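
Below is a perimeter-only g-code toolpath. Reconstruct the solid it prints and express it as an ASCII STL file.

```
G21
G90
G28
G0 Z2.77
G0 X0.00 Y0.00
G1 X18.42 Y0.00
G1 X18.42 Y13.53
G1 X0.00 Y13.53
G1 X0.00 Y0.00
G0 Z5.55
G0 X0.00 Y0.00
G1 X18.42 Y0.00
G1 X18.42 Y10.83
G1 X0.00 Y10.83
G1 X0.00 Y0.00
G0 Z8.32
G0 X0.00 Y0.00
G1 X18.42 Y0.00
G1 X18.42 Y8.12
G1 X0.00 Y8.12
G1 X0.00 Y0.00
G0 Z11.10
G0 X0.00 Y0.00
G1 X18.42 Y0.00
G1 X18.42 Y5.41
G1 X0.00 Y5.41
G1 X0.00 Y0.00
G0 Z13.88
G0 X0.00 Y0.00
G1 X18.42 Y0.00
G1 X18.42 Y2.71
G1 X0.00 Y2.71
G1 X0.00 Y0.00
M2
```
solid part
  facet normal 0.0000 0.0000 -1.0000
    outer loop
      vertex 18.42 16.24 0.00
      vertex 18.42 0.00 0.00
      vertex 0.00 0.00 0.00
    endloop
  endfacet
  facet normal 0.0000 0.0000 -1.0000
    outer loop
      vertex 0.00 16.24 0.00
      vertex 18.42 16.24 0.00
      vertex 0.00 0.00 0.00
    endloop
  endfacet
  facet normal 0.0000 -1.0000 0.0000
    outer loop
      vertex 0.00 0.00 0.00
      vertex 18.42 0.00 0.00
      vertex 18.42 0.00 16.65
    endloop
  endfacet
  facet normal 0.0000 -1.0000 0.0000
    outer loop
      vertex 0.00 0.00 0.00
      vertex 18.42 0.00 16.65
      vertex 0.00 0.00 16.65
    endloop
  endfacet
  facet normal 0.0000 0.7159 0.6982
    outer loop
      vertex 0.00 0.00 16.65
      vertex 18.42 0.00 16.65
      vertex 18.42 16.24 0.00
    endloop
  endfacet
  facet normal 0.0000 0.7159 0.6982
    outer loop
      vertex 0.00 0.00 16.65
      vertex 18.42 16.24 0.00
      vertex 0.00 16.24 0.00
    endloop
  endfacet
  facet normal -1.0000 0.0000 0.0000
    outer loop
      vertex 0.00 0.00 16.65
      vertex 0.00 16.24 0.00
      vertex 0.00 0.00 0.00
    endloop
  endfacet
  facet normal 1.0000 0.0000 0.0000
    outer loop
      vertex 18.42 0.00 0.00
      vertex 18.42 16.24 0.00
      vertex 18.42 0.00 16.65
    endloop
  endfacet
endsolid part

The G0 Z moves step by Δz≈2.77 mm. The G1 loops shrink linearly with z, so the solid tapers from its base footprint up to z≈16.6. Closing with a flat bottom cap and the tapered top and triangulating gives 8 facets — a wedge (ramp): 18.4 × 16.2 mm base, rising to 16.6 mm along the y=0 edge and sloping linearly to z=0 at y=16.2.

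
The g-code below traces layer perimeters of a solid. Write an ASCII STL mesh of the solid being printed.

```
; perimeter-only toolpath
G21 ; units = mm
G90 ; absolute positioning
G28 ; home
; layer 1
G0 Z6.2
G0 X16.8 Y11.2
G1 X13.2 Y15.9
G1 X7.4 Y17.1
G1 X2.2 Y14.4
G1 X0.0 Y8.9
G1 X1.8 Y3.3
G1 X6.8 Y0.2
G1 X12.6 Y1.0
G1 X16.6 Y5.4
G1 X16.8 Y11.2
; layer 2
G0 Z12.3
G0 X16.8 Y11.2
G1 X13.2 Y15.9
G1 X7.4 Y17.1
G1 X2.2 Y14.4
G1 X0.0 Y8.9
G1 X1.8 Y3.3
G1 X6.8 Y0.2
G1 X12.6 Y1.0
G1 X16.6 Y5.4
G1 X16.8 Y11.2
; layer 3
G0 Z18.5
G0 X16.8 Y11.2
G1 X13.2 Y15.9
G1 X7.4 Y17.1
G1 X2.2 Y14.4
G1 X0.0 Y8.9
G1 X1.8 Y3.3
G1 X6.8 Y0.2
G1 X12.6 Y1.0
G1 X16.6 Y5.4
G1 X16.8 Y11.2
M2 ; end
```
solid part
  facet normal 0.0000 0.0000 -1.0000
    outer loop
      vertex 7.4 17.1 0.0
      vertex 13.2 15.9 0.0
      vertex 16.8 11.2 0.0
    endloop
  endfacet
  facet normal 0.0000 0.0000 -1.0000
    outer loop
      vertex 2.2 14.4 0.0
      vertex 7.4 17.1 0.0
      vertex 16.8 11.2 0.0
    endloop
  endfacet
  facet normal 0.0000 0.0000 -1.0000
    outer loop
      vertex 0.0 8.9 0.0
      vertex 2.2 14.4 0.0
      vertex 16.8 11.2 0.0
    endloop
  endfacet
  facet normal 0.0000 0.0000 -1.0000
    outer loop
      vertex 1.8 3.3 0.0
      vertex 0.0 8.9 0.0
      vertex 16.8 11.2 0.0
    endloop
  endfacet
  facet normal 0.0000 0.0000 -1.0000
    outer loop
      vertex 6.8 0.2 0.0
      vertex 1.8 3.3 0.0
      vertex 16.8 11.2 0.0
    endloop
  endfacet
  facet normal 0.0000 0.0000 -1.0000
    outer loop
      vertex 12.6 1.0 0.0
      vertex 6.8 0.2 0.0
      vertex 16.8 11.2 0.0
    endloop
  endfacet
  facet normal 0.0000 0.0000 -1.0000
    outer loop
      vertex 16.6 5.4 0.0
      vertex 12.6 1.0 0.0
      vertex 16.8 11.2 0.0
    endloop
  endfacet
  facet normal 0.0000 0.0000 1.0000
    outer loop
      vertex 16.8 11.2 18.5
      vertex 13.2 15.9 18.5
      vertex 7.4 17.1 18.5
    endloop
  endfacet
  facet normal 0.0000 0.0000 1.0000
    outer loop
      vertex 16.8 11.2 18.5
      vertex 7.4 17.1 18.5
      vertex 2.2 14.4 18.5
    endloop
  endfacet
  facet normal 0.0000 0.0000 1.0000
    outer loop
      vertex 16.8 11.2 18.5
      vertex 2.2 14.4 18.5
      vertex 0.0 8.9 18.5
    endloop
  endfacet
  facet normal 0.0000 0.0000 1.0000
    outer loop
      vertex 16.8 11.2 18.5
      vertex 0.0 8.9 18.5
      vertex 1.8 3.3 18.5
    endloop
  endfacet
  facet normal 0.0000 0.0000 1.0000
    outer loop
      vertex 16.8 11.2 18.5
      vertex 1.8 3.3 18.5
      vertex 6.8 0.2 18.5
    endloop
  endfacet
  facet normal 0.0000 0.0000 1.0000
    outer loop
      vertex 16.8 11.2 18.5
      vertex 6.8 0.2 18.5
      vertex 12.6 1.0 18.5
    endloop
  endfacet
  facet normal 0.0000 0.0000 1.0000
    outer loop
      vertex 16.8 11.2 18.5
      vertex 12.6 1.0 18.5
      vertex 16.6 5.4 18.5
    endloop
  endfacet
  facet normal 0.7939 0.6081 0.0000
    outer loop
      vertex 16.8 11.2 0.0
      vertex 13.2 15.9 0.0
      vertex 13.2 15.9 18.5
    endloop
  endfacet
  facet normal 0.7939 0.6081 0.0000
    outer loop
      vertex 16.8 11.2 0.0
      vertex 13.2 15.9 18.5
      vertex 16.8 11.2 18.5
    endloop
  endfacet
  facet normal 0.2026 0.9793 0.0000
    outer loop
      vertex 13.2 15.9 0.0
      vertex 7.4 17.1 0.0
      vertex 7.4 17.1 18.5
    endloop
  endfacet
  facet normal 0.2026 0.9793 0.0000
    outer loop
      vertex 13.2 15.9 0.0
      vertex 7.4 17.1 18.5
      vertex 13.2 15.9 18.5
    endloop
  endfacet
  facet normal -0.4608 0.8875 0.0000
    outer loop
      vertex 7.4 17.1 0.0
      vertex 2.2 14.4 0.0
      vertex 2.2 14.4 18.5
    endloop
  endfacet
  facet normal -0.4608 0.8875 0.0000
    outer loop
      vertex 7.4 17.1 0.0
      vertex 2.2 14.4 18.5
      vertex 7.4 17.1 18.5
    endloop
  endfacet
  facet normal -0.9285 0.3714 0.0000
    outer loop
      vertex 2.2 14.4 0.0
      vertex 0.0 8.9 0.0
      vertex 0.0 8.9 18.5
    endloop
  endfacet
  facet normal -0.9285 0.3714 0.0000
    outer loop
      vertex 2.2 14.4 0.0
      vertex 0.0 8.9 18.5
      vertex 2.2 14.4 18.5
    endloop
  endfacet
  facet normal -0.9520 -0.3060 0.0000
    outer loop
      vertex 0.0 8.9 0.0
      vertex 1.8 3.3 0.0
      vertex 1.8 3.3 18.5
    endloop
  endfacet
  facet normal -0.9520 -0.3060 0.0000
    outer loop
      vertex 0.0 8.9 0.0
      vertex 1.8 3.3 18.5
      vertex 0.0 8.9 18.5
    endloop
  endfacet
  facet normal -0.5269 -0.8499 0.0000
    outer loop
      vertex 1.8 3.3 0.0
      vertex 6.8 0.2 0.0
      vertex 6.8 0.2 18.5
    endloop
  endfacet
  facet normal -0.5269 -0.8499 0.0000
    outer loop
      vertex 1.8 3.3 0.0
      vertex 6.8 0.2 18.5
      vertex 1.8 3.3 18.5
    endloop
  endfacet
  facet normal 0.1366 -0.9906 0.0000
    outer loop
      vertex 6.8 0.2 0.0
      vertex 12.6 1.0 0.0
      vertex 12.6 1.0 18.5
    endloop
  endfacet
  facet normal 0.1366 -0.9906 0.0000
    outer loop
      vertex 6.8 0.2 0.0
      vertex 12.6 1.0 18.5
      vertex 6.8 0.2 18.5
    endloop
  endfacet
  facet normal 0.7399 -0.6727 0.0000
    outer loop
      vertex 12.6 1.0 0.0
      vertex 16.6 5.4 0.0
      vertex 16.6 5.4 18.5
    endloop
  endfacet
  facet normal 0.7399 -0.6727 0.0000
    outer loop
      vertex 12.6 1.0 0.0
      vertex 16.6 5.4 18.5
      vertex 12.6 1.0 18.5
    endloop
  endfacet
  facet normal 0.9994 -0.0345 0.0000
    outer loop
      vertex 16.6 5.4 0.0
      vertex 16.8 11.2 0.0
      vertex 16.8 11.2 18.5
    endloop
  endfacet
  facet normal 0.9994 -0.0345 0.0000
    outer loop
      vertex 16.6 5.4 0.0
      vertex 16.8 11.2 18.5
      vertex 16.6 5.4 18.5
    endloop
  endfacet
endsolid part

The G0 Z moves step by Δz≈6.2 mm. Every layer's G1 loop is the same polygon, so the solid is a straight extrusion of it from z=0 to z≈18.5. Closing with flat bottom and top caps and triangulating gives 32 facets — a regular 9-sided prism (a cylinder approximated with 9 flat sides), circumscribed radius ≈ 8.6 mm, height ≈ 18.5 mm.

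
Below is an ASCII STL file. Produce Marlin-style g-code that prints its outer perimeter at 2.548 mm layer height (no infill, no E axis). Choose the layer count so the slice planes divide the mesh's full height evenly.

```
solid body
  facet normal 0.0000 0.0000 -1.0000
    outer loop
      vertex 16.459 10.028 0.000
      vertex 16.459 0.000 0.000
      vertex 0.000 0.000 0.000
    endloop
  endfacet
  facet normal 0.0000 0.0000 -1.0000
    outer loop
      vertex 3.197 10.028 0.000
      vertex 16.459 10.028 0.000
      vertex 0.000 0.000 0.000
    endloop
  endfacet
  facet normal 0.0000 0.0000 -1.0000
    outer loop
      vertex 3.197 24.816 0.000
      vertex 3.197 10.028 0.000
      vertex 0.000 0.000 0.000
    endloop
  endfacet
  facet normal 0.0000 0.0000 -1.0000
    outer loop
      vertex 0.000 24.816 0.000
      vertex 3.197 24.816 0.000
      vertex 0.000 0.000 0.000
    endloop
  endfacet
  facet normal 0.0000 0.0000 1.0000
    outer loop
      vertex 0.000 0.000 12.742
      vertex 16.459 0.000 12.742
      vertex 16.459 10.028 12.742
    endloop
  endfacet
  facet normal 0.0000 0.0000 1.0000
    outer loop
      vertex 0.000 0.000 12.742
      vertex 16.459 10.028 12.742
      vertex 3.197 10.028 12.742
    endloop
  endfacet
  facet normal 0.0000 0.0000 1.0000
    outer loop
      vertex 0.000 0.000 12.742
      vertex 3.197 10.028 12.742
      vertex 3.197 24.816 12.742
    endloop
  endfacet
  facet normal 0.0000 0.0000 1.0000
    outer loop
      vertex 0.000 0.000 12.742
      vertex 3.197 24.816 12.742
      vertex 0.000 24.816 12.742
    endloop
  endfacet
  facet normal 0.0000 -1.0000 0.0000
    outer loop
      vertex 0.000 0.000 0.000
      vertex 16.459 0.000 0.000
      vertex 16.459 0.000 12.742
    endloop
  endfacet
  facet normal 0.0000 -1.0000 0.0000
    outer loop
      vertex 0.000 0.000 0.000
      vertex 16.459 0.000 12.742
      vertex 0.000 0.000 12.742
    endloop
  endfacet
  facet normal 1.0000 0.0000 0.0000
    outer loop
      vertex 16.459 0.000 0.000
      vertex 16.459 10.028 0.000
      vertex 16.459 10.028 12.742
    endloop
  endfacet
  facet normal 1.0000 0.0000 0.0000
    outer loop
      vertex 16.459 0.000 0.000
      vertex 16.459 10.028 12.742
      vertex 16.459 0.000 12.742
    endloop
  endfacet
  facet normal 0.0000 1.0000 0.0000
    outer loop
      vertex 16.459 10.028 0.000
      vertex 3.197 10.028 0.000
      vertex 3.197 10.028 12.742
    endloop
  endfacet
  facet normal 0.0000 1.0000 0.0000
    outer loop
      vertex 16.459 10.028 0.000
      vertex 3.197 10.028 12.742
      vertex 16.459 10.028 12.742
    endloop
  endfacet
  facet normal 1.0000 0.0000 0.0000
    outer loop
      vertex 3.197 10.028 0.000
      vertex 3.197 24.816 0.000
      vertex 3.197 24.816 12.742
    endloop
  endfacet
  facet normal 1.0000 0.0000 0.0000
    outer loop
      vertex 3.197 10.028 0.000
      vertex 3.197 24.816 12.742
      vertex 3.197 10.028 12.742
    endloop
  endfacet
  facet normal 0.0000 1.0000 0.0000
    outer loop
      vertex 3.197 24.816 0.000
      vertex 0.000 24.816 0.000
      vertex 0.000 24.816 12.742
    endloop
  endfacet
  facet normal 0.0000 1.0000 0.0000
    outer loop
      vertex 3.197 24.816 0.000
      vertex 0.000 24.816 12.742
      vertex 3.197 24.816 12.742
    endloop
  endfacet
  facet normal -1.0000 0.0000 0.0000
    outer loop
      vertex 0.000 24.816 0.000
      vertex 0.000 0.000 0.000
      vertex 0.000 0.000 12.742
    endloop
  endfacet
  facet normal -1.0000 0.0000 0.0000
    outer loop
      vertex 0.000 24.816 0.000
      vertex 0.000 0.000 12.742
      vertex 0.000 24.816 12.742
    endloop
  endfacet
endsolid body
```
; perimeter-only toolpath
G21 ; units = mm
G90 ; absolute positioning
G28 ; home
; layer 1
G0 Z2.548
G0 X0.000 Y0.000
G1 X16.459 Y0.000
G1 X16.459 Y10.028
G1 X3.197 Y10.028
G1 X3.197 Y24.816
G1 X0.000 Y24.816
G1 X0.000 Y0.000
; layer 2
G0 Z5.097
G0 X0.000 Y0.000
G1 X16.459 Y0.000
G1 X16.459 Y10.028
G1 X3.197 Y10.028
G1 X3.197 Y24.816
G1 X0.000 Y24.816
G1 X0.000 Y0.000
; layer 3
G0 Z7.645
G0 X0.000 Y0.000
G1 X16.459 Y0.000
G1 X16.459 Y10.028
G1 X3.197 Y10.028
G1 X3.197 Y24.816
G1 X0.000 Y24.816
G1 X0.000 Y0.000
; layer 4
G0 Z10.194
G0 X0.000 Y0.000
G1 X16.459 Y0.000
G1 X16.459 Y10.028
G1 X3.197 Y10.028
G1 X3.197 Y24.816
G1 X0.000 Y24.816
G1 X0.000 Y0.000
; layer 5
G0 Z12.742
G0 X0.000 Y0.000
G1 X16.459 Y0.000
G1 X16.459 Y10.028
G1 X3.197 Y10.028
G1 X3.197 Y24.816
G1 X0.000 Y24.816
G1 X0.000 Y0.000
M2 ; end

The solid is an L-shaped prism: outer 16.5 × 24.8 mm, arm thicknesses ≈ 10 mm (horizontal) and 3.2 mm (vertical), extruded 12.7 mm in z. Slicing at Δz = 2.548 mm — 5 equal slices spanning the solid's height, so layer i sits at z = i·h/5 — gives 5 non-empty perimeters. Each is a 6-segment closed polygon; G0 lifts to the layer z and rapids to the start vertex, then G1 traces the edges.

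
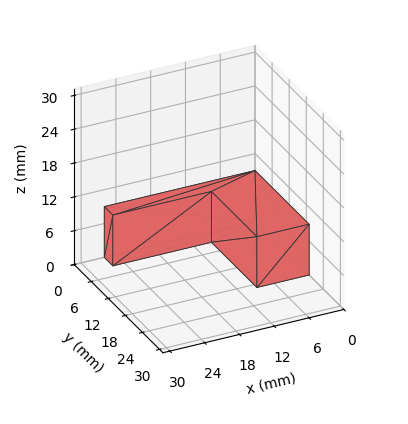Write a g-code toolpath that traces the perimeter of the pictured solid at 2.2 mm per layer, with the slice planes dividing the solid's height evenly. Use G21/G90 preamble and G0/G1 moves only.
Reading the render: the shape is an L-shaped prism: outer 26 × 19 mm, arm thicknesses ≈ 3 mm (horizontal) and 9 mm (vertical), extruded 9 mm in z (dimensions read to the nearest mm from the axis ticks). For the g-code, the solid's height is divided into equal slices at the stated Δz and each level perimeter traced with G1 moves after a G0 lift.

; perimeter-only toolpath
G21 ; units = mm
G90 ; absolute positioning
G28 ; home
; layer 1
G0 Z2.2
G0 X0.0 Y0.0
G1 X26.0 Y0.0
G1 X26.0 Y3.0
G1 X9.0 Y3.0
G1 X9.0 Y19.0
G1 X0.0 Y19.0
G1 X0.0 Y0.0
; layer 2
G0 Z4.5
G0 X0.0 Y0.0
G1 X26.0 Y0.0
G1 X26.0 Y3.0
G1 X9.0 Y3.0
G1 X9.0 Y19.0
G1 X0.0 Y19.0
G1 X0.0 Y0.0
; layer 3
G0 Z6.8
G0 X0.0 Y0.0
G1 X26.0 Y0.0
G1 X26.0 Y3.0
G1 X9.0 Y3.0
G1 X9.0 Y19.0
G1 X0.0 Y19.0
G1 X0.0 Y0.0
; layer 4
G0 Z9.0
G0 X0.0 Y0.0
G1 X26.0 Y0.0
G1 X26.0 Y3.0
G1 X9.0 Y3.0
G1 X9.0 Y19.0
G1 X0.0 Y19.0
G1 X0.0 Y0.0
M2 ; end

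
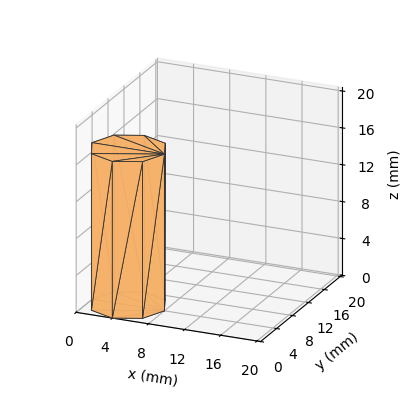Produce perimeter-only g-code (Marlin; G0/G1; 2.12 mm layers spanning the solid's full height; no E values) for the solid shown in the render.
Reading the render: the shape is a regular 8-sided prism (a cylinder approximated with 8 flat sides), circumscribed radius ≈ 4 mm, height ≈ 17 mm (dimensions read to the nearest mm from the axis ticks). For the g-code, the solid's height is divided into equal slices at the stated Δz and each level perimeter traced with G1 moves after a G0 lift.

; perimeter-only toolpath
G21 ; units = mm
G90 ; absolute positioning
G28 ; home
; layer 1
G0 Z2.12
G0 X8.00 Y4.00
G1 X6.83 Y6.83
G1 X4.00 Y8.00
G1 X1.17 Y6.83
G1 X0.00 Y4.00
G1 X1.17 Y1.17
G1 X4.00 Y0.00
G1 X6.83 Y1.17
G1 X8.00 Y4.00
; layer 2
G0 Z4.25
G0 X8.00 Y4.00
G1 X6.83 Y6.83
G1 X4.00 Y8.00
G1 X1.17 Y6.83
G1 X0.00 Y4.00
G1 X1.17 Y1.17
G1 X4.00 Y0.00
G1 X6.83 Y1.17
G1 X8.00 Y4.00
; layer 3
G0 Z6.38
G0 X8.00 Y4.00
G1 X6.83 Y6.83
G1 X4.00 Y8.00
G1 X1.17 Y6.83
G1 X0.00 Y4.00
G1 X1.17 Y1.17
G1 X4.00 Y0.00
G1 X6.83 Y1.17
G1 X8.00 Y4.00
; layer 4
G0 Z8.50
G0 X8.00 Y4.00
G1 X6.83 Y6.83
G1 X4.00 Y8.00
G1 X1.17 Y6.83
G1 X0.00 Y4.00
G1 X1.17 Y1.17
G1 X4.00 Y0.00
G1 X6.83 Y1.17
G1 X8.00 Y4.00
; layer 5
G0 Z10.62
G0 X8.00 Y4.00
G1 X6.83 Y6.83
G1 X4.00 Y8.00
G1 X1.17 Y6.83
G1 X0.00 Y4.00
G1 X1.17 Y1.17
G1 X4.00 Y0.00
G1 X6.83 Y1.17
G1 X8.00 Y4.00
; layer 6
G0 Z12.75
G0 X8.00 Y4.00
G1 X6.83 Y6.83
G1 X4.00 Y8.00
G1 X1.17 Y6.83
G1 X0.00 Y4.00
G1 X1.17 Y1.17
G1 X4.00 Y0.00
G1 X6.83 Y1.17
G1 X8.00 Y4.00
; layer 7
G0 Z14.88
G0 X8.00 Y4.00
G1 X6.83 Y6.83
G1 X4.00 Y8.00
G1 X1.17 Y6.83
G1 X0.00 Y4.00
G1 X1.17 Y1.17
G1 X4.00 Y0.00
G1 X6.83 Y1.17
G1 X8.00 Y4.00
; layer 8
G0 Z17.00
G0 X8.00 Y4.00
G1 X6.83 Y6.83
G1 X4.00 Y8.00
G1 X1.17 Y6.83
G1 X0.00 Y4.00
G1 X1.17 Y1.17
G1 X4.00 Y0.00
G1 X6.83 Y1.17
G1 X8.00 Y4.00
M2 ; end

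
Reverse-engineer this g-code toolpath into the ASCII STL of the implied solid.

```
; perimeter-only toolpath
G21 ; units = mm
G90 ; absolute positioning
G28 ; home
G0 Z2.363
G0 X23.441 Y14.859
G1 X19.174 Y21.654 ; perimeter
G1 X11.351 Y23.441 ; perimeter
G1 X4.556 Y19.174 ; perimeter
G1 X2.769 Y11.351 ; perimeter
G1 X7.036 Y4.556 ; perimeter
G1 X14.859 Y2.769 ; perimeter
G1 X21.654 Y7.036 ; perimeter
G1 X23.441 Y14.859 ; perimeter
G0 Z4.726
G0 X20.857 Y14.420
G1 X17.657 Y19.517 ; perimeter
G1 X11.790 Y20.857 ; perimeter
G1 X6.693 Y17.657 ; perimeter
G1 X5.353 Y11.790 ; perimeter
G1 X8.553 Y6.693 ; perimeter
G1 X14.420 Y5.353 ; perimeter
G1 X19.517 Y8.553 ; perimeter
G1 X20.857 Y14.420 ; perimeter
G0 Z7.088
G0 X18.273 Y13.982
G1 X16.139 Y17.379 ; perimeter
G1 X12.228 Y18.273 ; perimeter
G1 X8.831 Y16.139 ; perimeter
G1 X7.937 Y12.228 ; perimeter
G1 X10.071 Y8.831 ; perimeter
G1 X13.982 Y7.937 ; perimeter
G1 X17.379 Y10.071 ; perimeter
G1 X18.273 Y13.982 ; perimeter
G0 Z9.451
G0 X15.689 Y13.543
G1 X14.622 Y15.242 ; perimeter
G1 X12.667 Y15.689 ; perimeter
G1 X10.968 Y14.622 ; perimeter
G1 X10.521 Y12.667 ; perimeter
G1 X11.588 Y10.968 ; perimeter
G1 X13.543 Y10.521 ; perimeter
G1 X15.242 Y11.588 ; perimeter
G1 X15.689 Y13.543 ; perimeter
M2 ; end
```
solid part
  facet normal 0.0000 0.0000 -1.0000
    outer loop
      vertex 10.913 26.025 0.000
      vertex 20.691 23.791 0.000
      vertex 26.025 15.297 0.000
    endloop
  endfacet
  facet normal 0.0000 0.0000 -1.0000
    outer loop
      vertex 2.419 20.691 0.000
      vertex 10.913 26.025 0.000
      vertex 26.025 15.297 0.000
    endloop
  endfacet
  facet normal 0.0000 0.0000 -1.0000
    outer loop
      vertex 0.185 10.913 0.000
      vertex 2.419 20.691 0.000
      vertex 26.025 15.297 0.000
    endloop
  endfacet
  facet normal 0.0000 0.0000 -1.0000
    outer loop
      vertex 5.519 2.419 0.000
      vertex 0.185 10.913 0.000
      vertex 26.025 15.297 0.000
    endloop
  endfacet
  facet normal 0.0000 0.0000 -1.0000
    outer loop
      vertex 15.297 0.185 0.000
      vertex 5.519 2.419 0.000
      vertex 26.025 15.297 0.000
    endloop
  endfacet
  facet normal 0.0000 0.0000 -1.0000
    outer loop
      vertex 23.791 5.519 0.000
      vertex 15.297 0.185 0.000
      vertex 26.025 15.297 0.000
    endloop
  endfacet
  facet normal 0.5914 0.3714 0.7157
    outer loop
      vertex 26.025 15.297 0.000
      vertex 20.691 23.791 0.000
      vertex 13.105 13.105 11.814
    endloop
  endfacet
  facet normal 0.1556 0.6808 0.7157
    outer loop
      vertex 20.691 23.791 0.000
      vertex 10.913 26.025 0.000
      vertex 13.105 13.105 11.814
    endloop
  endfacet
  facet normal -0.3714 0.5914 0.7157
    outer loop
      vertex 10.913 26.025 0.000
      vertex 2.419 20.691 0.000
      vertex 13.105 13.105 11.814
    endloop
  endfacet
  facet normal -0.6808 0.1556 0.7157
    outer loop
      vertex 2.419 20.691 0.000
      vertex 0.185 10.913 0.000
      vertex 13.105 13.105 11.814
    endloop
  endfacet
  facet normal -0.5914 -0.3714 0.7157
    outer loop
      vertex 0.185 10.913 0.000
      vertex 5.519 2.419 0.000
      vertex 13.105 13.105 11.814
    endloop
  endfacet
  facet normal -0.1556 -0.6808 0.7157
    outer loop
      vertex 5.519 2.419 0.000
      vertex 15.297 0.185 0.000
      vertex 13.105 13.105 11.814
    endloop
  endfacet
  facet normal 0.3714 -0.5914 0.7157
    outer loop
      vertex 15.297 0.185 0.000
      vertex 23.791 5.519 0.000
      vertex 13.105 13.105 11.814
    endloop
  endfacet
  facet normal 0.6808 -0.1556 0.7157
    outer loop
      vertex 23.791 5.519 0.000
      vertex 26.025 15.297 0.000
      vertex 13.105 13.105 11.814
    endloop
  endfacet
endsolid part

The G0 Z moves step by Δz≈2.363 mm. The G1 loops shrink linearly with z, so the solid tapers from its base footprint up to z≈11.8. Closing with a flat bottom cap and the tapered top and triangulating gives 14 facets — a regular 8-sided pyramid, base circumscribed radius ≈ 13.1 mm, apex at z ≈ 11.8 mm.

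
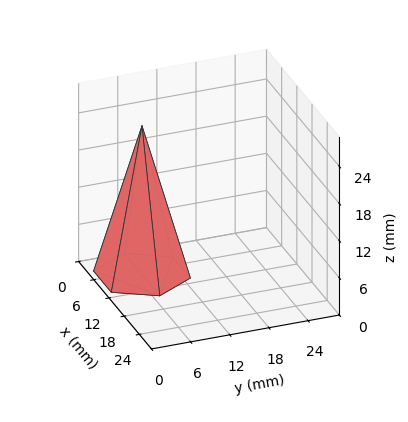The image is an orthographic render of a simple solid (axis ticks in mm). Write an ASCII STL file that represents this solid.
Reading the render: the shape is a regular 6-sided pyramid, base circumscribed radius ≈ 7 mm, apex at z ≈ 24 mm (dimensions read to the nearest mm from the axis ticks). For the STL, each face is triangulated and given an outward normal.

solid part
  facet normal 0.0000 0.0000 -1.0000
    outer loop
      vertex 3.50 13.06 0.00
      vertex 10.50 13.06 0.00
      vertex 14.00 7.00 0.00
    endloop
  endfacet
  facet normal 0.0000 0.0000 -1.0000
    outer loop
      vertex 0.00 7.00 0.00
      vertex 3.50 13.06 0.00
      vertex 14.00 7.00 0.00
    endloop
  endfacet
  facet normal 0.0000 0.0000 -1.0000
    outer loop
      vertex 3.50 0.94 0.00
      vertex 0.00 7.00 0.00
      vertex 14.00 7.00 0.00
    endloop
  endfacet
  facet normal 0.0000 0.0000 -1.0000
    outer loop
      vertex 10.50 0.94 0.00
      vertex 3.50 0.94 0.00
      vertex 14.00 7.00 0.00
    endloop
  endfacet
  facet normal 0.8396 0.4849 0.2449
    outer loop
      vertex 14.00 7.00 0.00
      vertex 10.50 13.06 0.00
      vertex 7.00 7.00 24.00
    endloop
  endfacet
  facet normal 0.0000 0.9696 0.2448
    outer loop
      vertex 10.50 13.06 0.00
      vertex 3.50 13.06 0.00
      vertex 7.00 7.00 24.00
    endloop
  endfacet
  facet normal -0.8396 0.4849 0.2449
    outer loop
      vertex 3.50 13.06 0.00
      vertex 0.00 7.00 0.00
      vertex 7.00 7.00 24.00
    endloop
  endfacet
  facet normal -0.8396 -0.4849 0.2449
    outer loop
      vertex 0.00 7.00 0.00
      vertex 3.50 0.94 0.00
      vertex 7.00 7.00 24.00
    endloop
  endfacet
  facet normal 0.0000 -0.9696 0.2448
    outer loop
      vertex 3.50 0.94 0.00
      vertex 10.50 0.94 0.00
      vertex 7.00 7.00 24.00
    endloop
  endfacet
  facet normal 0.8396 -0.4849 0.2449
    outer loop
      vertex 10.50 0.94 0.00
      vertex 14.00 7.00 0.00
      vertex 7.00 7.00 24.00
    endloop
  endfacet
endsolid part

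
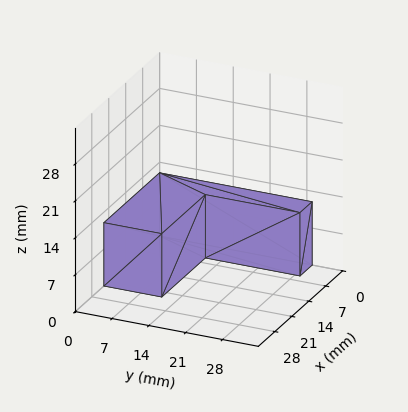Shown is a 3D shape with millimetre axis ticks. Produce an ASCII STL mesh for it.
Reading the render: the shape is an L-shaped prism: outer 23 × 29 mm, arm thicknesses ≈ 11 mm (horizontal) and 5 mm (vertical), extruded 12 mm in z (dimensions read to the nearest mm from the axis ticks). For the STL, each face is triangulated and given an outward normal.

solid part
  facet normal 0.0000 0.0000 -1.0000
    outer loop
      vertex 23.00 11.00 0.00
      vertex 23.00 0.00 0.00
      vertex 0.00 0.00 0.00
    endloop
  endfacet
  facet normal 0.0000 0.0000 -1.0000
    outer loop
      vertex 5.00 11.00 0.00
      vertex 23.00 11.00 0.00
      vertex 0.00 0.00 0.00
    endloop
  endfacet
  facet normal 0.0000 0.0000 -1.0000
    outer loop
      vertex 5.00 29.00 0.00
      vertex 5.00 11.00 0.00
      vertex 0.00 0.00 0.00
    endloop
  endfacet
  facet normal 0.0000 0.0000 -1.0000
    outer loop
      vertex 0.00 29.00 0.00
      vertex 5.00 29.00 0.00
      vertex 0.00 0.00 0.00
    endloop
  endfacet
  facet normal 0.0000 0.0000 1.0000
    outer loop
      vertex 0.00 0.00 12.00
      vertex 23.00 0.00 12.00
      vertex 23.00 11.00 12.00
    endloop
  endfacet
  facet normal 0.0000 0.0000 1.0000
    outer loop
      vertex 0.00 0.00 12.00
      vertex 23.00 11.00 12.00
      vertex 5.00 11.00 12.00
    endloop
  endfacet
  facet normal 0.0000 0.0000 1.0000
    outer loop
      vertex 0.00 0.00 12.00
      vertex 5.00 11.00 12.00
      vertex 5.00 29.00 12.00
    endloop
  endfacet
  facet normal 0.0000 0.0000 1.0000
    outer loop
      vertex 0.00 0.00 12.00
      vertex 5.00 29.00 12.00
      vertex 0.00 29.00 12.00
    endloop
  endfacet
  facet normal 0.0000 -1.0000 0.0000
    outer loop
      vertex 0.00 0.00 0.00
      vertex 23.00 0.00 0.00
      vertex 23.00 0.00 12.00
    endloop
  endfacet
  facet normal 0.0000 -1.0000 0.0000
    outer loop
      vertex 0.00 0.00 0.00
      vertex 23.00 0.00 12.00
      vertex 0.00 0.00 12.00
    endloop
  endfacet
  facet normal 1.0000 0.0000 0.0000
    outer loop
      vertex 23.00 0.00 0.00
      vertex 23.00 11.00 0.00
      vertex 23.00 11.00 12.00
    endloop
  endfacet
  facet normal 1.0000 0.0000 0.0000
    outer loop
      vertex 23.00 0.00 0.00
      vertex 23.00 11.00 12.00
      vertex 23.00 0.00 12.00
    endloop
  endfacet
  facet normal 0.0000 1.0000 0.0000
    outer loop
      vertex 23.00 11.00 0.00
      vertex 5.00 11.00 0.00
      vertex 5.00 11.00 12.00
    endloop
  endfacet
  facet normal 0.0000 1.0000 0.0000
    outer loop
      vertex 23.00 11.00 0.00
      vertex 5.00 11.00 12.00
      vertex 23.00 11.00 12.00
    endloop
  endfacet
  facet normal 1.0000 0.0000 0.0000
    outer loop
      vertex 5.00 11.00 0.00
      vertex 5.00 29.00 0.00
      vertex 5.00 29.00 12.00
    endloop
  endfacet
  facet normal 1.0000 0.0000 0.0000
    outer loop
      vertex 5.00 11.00 0.00
      vertex 5.00 29.00 12.00
      vertex 5.00 11.00 12.00
    endloop
  endfacet
  facet normal 0.0000 1.0000 0.0000
    outer loop
      vertex 5.00 29.00 0.00
      vertex 0.00 29.00 0.00
      vertex 0.00 29.00 12.00
    endloop
  endfacet
  facet normal 0.0000 1.0000 0.0000
    outer loop
      vertex 5.00 29.00 0.00
      vertex 0.00 29.00 12.00
      vertex 5.00 29.00 12.00
    endloop
  endfacet
  facet normal -1.0000 0.0000 0.0000
    outer loop
      vertex 0.00 29.00 0.00
      vertex 0.00 0.00 0.00
      vertex 0.00 0.00 12.00
    endloop
  endfacet
  facet normal -1.0000 0.0000 0.0000
    outer loop
      vertex 0.00 29.00 0.00
      vertex 0.00 0.00 12.00
      vertex 0.00 29.00 12.00
    endloop
  endfacet
endsolid part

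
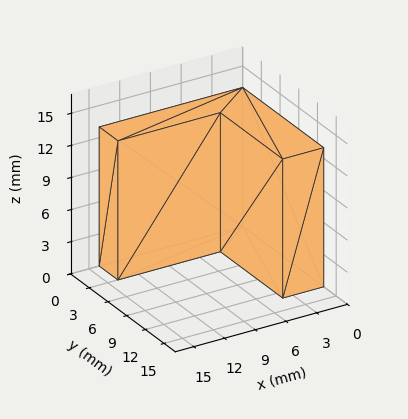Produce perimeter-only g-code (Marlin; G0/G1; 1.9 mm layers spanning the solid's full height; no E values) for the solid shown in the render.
Reading the render: the shape is an L-shaped prism: outer 14 × 13 mm, arm thicknesses ≈ 3 mm (horizontal) and 4 mm (vertical), extruded 13 mm in z (dimensions read to the nearest mm from the axis ticks). For the g-code, the solid's height is divided into equal slices at the stated Δz and each level perimeter traced with G1 moves after a G0 lift.

; perimeter-only toolpath
G21 ; units = mm
G90 ; absolute positioning
G28 ; home
; layer 1
G0 Z1.9
G0 X0.0 Y0.0
G1 X14.0 Y0.0
G1 X14.0 Y3.0
G1 X4.0 Y3.0
G1 X4.0 Y13.0
G1 X0.0 Y13.0
G1 X0.0 Y0.0
; layer 2
G0 Z3.7
G0 X0.0 Y0.0
G1 X14.0 Y0.0
G1 X14.0 Y3.0
G1 X4.0 Y3.0
G1 X4.0 Y13.0
G1 X0.0 Y13.0
G1 X0.0 Y0.0
; layer 3
G0 Z5.6
G0 X0.0 Y0.0
G1 X14.0 Y0.0
G1 X14.0 Y3.0
G1 X4.0 Y3.0
G1 X4.0 Y13.0
G1 X0.0 Y13.0
G1 X0.0 Y0.0
; layer 4
G0 Z7.4
G0 X0.0 Y0.0
G1 X14.0 Y0.0
G1 X14.0 Y3.0
G1 X4.0 Y3.0
G1 X4.0 Y13.0
G1 X0.0 Y13.0
G1 X0.0 Y0.0
; layer 5
G0 Z9.3
G0 X0.0 Y0.0
G1 X14.0 Y0.0
G1 X14.0 Y3.0
G1 X4.0 Y3.0
G1 X4.0 Y13.0
G1 X0.0 Y13.0
G1 X0.0 Y0.0
; layer 6
G0 Z11.1
G0 X0.0 Y0.0
G1 X14.0 Y0.0
G1 X14.0 Y3.0
G1 X4.0 Y3.0
G1 X4.0 Y13.0
G1 X0.0 Y13.0
G1 X0.0 Y0.0
; layer 7
G0 Z13.0
G0 X0.0 Y0.0
G1 X14.0 Y0.0
G1 X14.0 Y3.0
G1 X4.0 Y3.0
G1 X4.0 Y13.0
G1 X0.0 Y13.0
G1 X0.0 Y0.0
M2 ; end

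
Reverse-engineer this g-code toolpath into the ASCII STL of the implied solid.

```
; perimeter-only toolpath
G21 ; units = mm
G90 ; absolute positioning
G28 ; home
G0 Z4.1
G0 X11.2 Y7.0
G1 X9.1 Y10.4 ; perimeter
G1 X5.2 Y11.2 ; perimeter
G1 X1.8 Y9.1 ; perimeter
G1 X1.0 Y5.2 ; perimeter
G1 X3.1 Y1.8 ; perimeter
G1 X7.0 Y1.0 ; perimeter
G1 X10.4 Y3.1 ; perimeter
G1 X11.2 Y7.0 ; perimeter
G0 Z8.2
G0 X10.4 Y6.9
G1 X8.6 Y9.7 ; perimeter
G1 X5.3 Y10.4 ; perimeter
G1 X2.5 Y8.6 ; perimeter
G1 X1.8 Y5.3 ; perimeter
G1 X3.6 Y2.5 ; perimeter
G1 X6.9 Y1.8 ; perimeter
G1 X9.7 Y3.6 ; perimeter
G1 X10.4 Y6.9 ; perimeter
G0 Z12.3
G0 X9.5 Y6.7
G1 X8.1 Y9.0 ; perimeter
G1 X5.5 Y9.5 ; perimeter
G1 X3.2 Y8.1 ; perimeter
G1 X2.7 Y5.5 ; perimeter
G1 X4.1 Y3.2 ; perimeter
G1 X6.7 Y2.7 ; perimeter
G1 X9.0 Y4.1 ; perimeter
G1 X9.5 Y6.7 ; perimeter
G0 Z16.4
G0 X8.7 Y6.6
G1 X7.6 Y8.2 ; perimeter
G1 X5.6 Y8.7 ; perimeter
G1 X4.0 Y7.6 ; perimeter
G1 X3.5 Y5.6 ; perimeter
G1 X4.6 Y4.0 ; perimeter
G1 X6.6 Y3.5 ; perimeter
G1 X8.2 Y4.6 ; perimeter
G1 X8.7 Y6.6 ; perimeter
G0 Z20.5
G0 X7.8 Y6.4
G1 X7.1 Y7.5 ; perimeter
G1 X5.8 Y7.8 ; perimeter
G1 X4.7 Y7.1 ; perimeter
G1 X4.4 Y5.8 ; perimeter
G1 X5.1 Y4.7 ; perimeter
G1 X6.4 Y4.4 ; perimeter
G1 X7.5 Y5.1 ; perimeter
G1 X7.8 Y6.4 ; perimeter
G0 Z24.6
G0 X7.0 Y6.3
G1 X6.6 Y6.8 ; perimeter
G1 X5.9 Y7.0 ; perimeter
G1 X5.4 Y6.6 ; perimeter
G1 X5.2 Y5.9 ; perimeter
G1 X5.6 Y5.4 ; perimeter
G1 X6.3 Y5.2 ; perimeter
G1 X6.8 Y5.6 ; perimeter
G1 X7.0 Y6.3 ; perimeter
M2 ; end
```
solid part
  facet normal 0.0000 0.0000 -1.0000
    outer loop
      vertex 5.0 12.1 0.0
      vertex 9.6 11.1 0.0
      vertex 12.1 7.2 0.0
    endloop
  endfacet
  facet normal 0.0000 0.0000 -1.0000
    outer loop
      vertex 1.1 9.6 0.0
      vertex 5.0 12.1 0.0
      vertex 12.1 7.2 0.0
    endloop
  endfacet
  facet normal 0.0000 0.0000 -1.0000
    outer loop
      vertex 0.1 5.0 0.0
      vertex 1.1 9.6 0.0
      vertex 12.1 7.2 0.0
    endloop
  endfacet
  facet normal 0.0000 0.0000 -1.0000
    outer loop
      vertex 2.6 1.1 0.0
      vertex 0.1 5.0 0.0
      vertex 12.1 7.2 0.0
    endloop
  endfacet
  facet normal 0.0000 0.0000 -1.0000
    outer loop
      vertex 7.2 0.1 0.0
      vertex 2.6 1.1 0.0
      vertex 12.1 7.2 0.0
    endloop
  endfacet
  facet normal 0.0000 0.0000 -1.0000
    outer loop
      vertex 11.1 2.6 0.0
      vertex 7.2 0.1 0.0
      vertex 12.1 7.2 0.0
    endloop
  endfacet
  facet normal 0.8261 0.5295 0.1930
    outer loop
      vertex 12.1 7.2 0.0
      vertex 9.6 11.1 0.0
      vertex 6.1 6.1 28.7
    endloop
  endfacet
  facet normal 0.2085 0.9589 0.1925
    outer loop
      vertex 9.6 11.1 0.0
      vertex 5.0 12.1 0.0
      vertex 6.1 6.1 28.7
    endloop
  endfacet
  facet normal -0.5295 0.8261 0.1930
    outer loop
      vertex 5.0 12.1 0.0
      vertex 1.1 9.6 0.0
      vertex 6.1 6.1 28.7
    endloop
  endfacet
  facet normal -0.9589 0.2085 0.1925
    outer loop
      vertex 1.1 9.6 0.0
      vertex 0.1 5.0 0.0
      vertex 6.1 6.1 28.7
    endloop
  endfacet
  facet normal -0.8261 -0.5295 0.1930
    outer loop
      vertex 0.1 5.0 0.0
      vertex 2.6 1.1 0.0
      vertex 6.1 6.1 28.7
    endloop
  endfacet
  facet normal -0.2085 -0.9589 0.1925
    outer loop
      vertex 2.6 1.1 0.0
      vertex 7.2 0.1 0.0
      vertex 6.1 6.1 28.7
    endloop
  endfacet
  facet normal 0.5295 -0.8261 0.1930
    outer loop
      vertex 7.2 0.1 0.0
      vertex 11.1 2.6 0.0
      vertex 6.1 6.1 28.7
    endloop
  endfacet
  facet normal 0.9589 -0.2085 0.1925
    outer loop
      vertex 11.1 2.6 0.0
      vertex 12.1 7.2 0.0
      vertex 6.1 6.1 28.7
    endloop
  endfacet
endsolid part

The G0 Z moves step by Δz≈4.1 mm. The G1 loops shrink linearly with z, so the solid tapers from its base footprint up to z≈28.7. Closing with a flat bottom cap and the tapered top and triangulating gives 14 facets — a regular 8-sided pyramid, base circumscribed radius ≈ 6.1 mm, apex at z ≈ 28.7 mm.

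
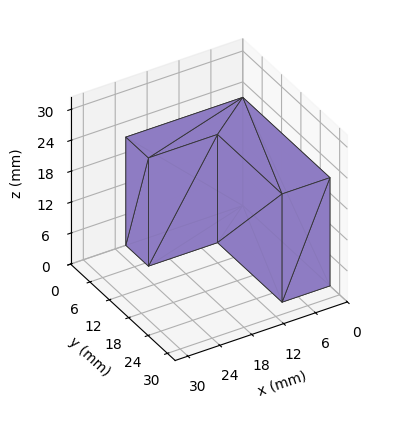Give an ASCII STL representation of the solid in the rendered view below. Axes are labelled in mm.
Reading the render: the shape is an L-shaped prism: outer 22 × 27 mm, arm thicknesses ≈ 7 mm (horizontal) and 9 mm (vertical), extruded 21 mm in z (dimensions read to the nearest mm from the axis ticks). For the STL, each face is triangulated and given an outward normal.

solid part
  facet normal 0.0000 0.0000 -1.0000
    outer loop
      vertex 22.0 7.0 0.0
      vertex 22.0 0.0 0.0
      vertex 0.0 0.0 0.0
    endloop
  endfacet
  facet normal 0.0000 0.0000 -1.0000
    outer loop
      vertex 9.0 7.0 0.0
      vertex 22.0 7.0 0.0
      vertex 0.0 0.0 0.0
    endloop
  endfacet
  facet normal 0.0000 0.0000 -1.0000
    outer loop
      vertex 9.0 27.0 0.0
      vertex 9.0 7.0 0.0
      vertex 0.0 0.0 0.0
    endloop
  endfacet
  facet normal 0.0000 0.0000 -1.0000
    outer loop
      vertex 0.0 27.0 0.0
      vertex 9.0 27.0 0.0
      vertex 0.0 0.0 0.0
    endloop
  endfacet
  facet normal 0.0000 0.0000 1.0000
    outer loop
      vertex 0.0 0.0 21.0
      vertex 22.0 0.0 21.0
      vertex 22.0 7.0 21.0
    endloop
  endfacet
  facet normal 0.0000 0.0000 1.0000
    outer loop
      vertex 0.0 0.0 21.0
      vertex 22.0 7.0 21.0
      vertex 9.0 7.0 21.0
    endloop
  endfacet
  facet normal 0.0000 0.0000 1.0000
    outer loop
      vertex 0.0 0.0 21.0
      vertex 9.0 7.0 21.0
      vertex 9.0 27.0 21.0
    endloop
  endfacet
  facet normal 0.0000 0.0000 1.0000
    outer loop
      vertex 0.0 0.0 21.0
      vertex 9.0 27.0 21.0
      vertex 0.0 27.0 21.0
    endloop
  endfacet
  facet normal 0.0000 -1.0000 0.0000
    outer loop
      vertex 0.0 0.0 0.0
      vertex 22.0 0.0 0.0
      vertex 22.0 0.0 21.0
    endloop
  endfacet
  facet normal 0.0000 -1.0000 0.0000
    outer loop
      vertex 0.0 0.0 0.0
      vertex 22.0 0.0 21.0
      vertex 0.0 0.0 21.0
    endloop
  endfacet
  facet normal 1.0000 0.0000 0.0000
    outer loop
      vertex 22.0 0.0 0.0
      vertex 22.0 7.0 0.0
      vertex 22.0 7.0 21.0
    endloop
  endfacet
  facet normal 1.0000 0.0000 0.0000
    outer loop
      vertex 22.0 0.0 0.0
      vertex 22.0 7.0 21.0
      vertex 22.0 0.0 21.0
    endloop
  endfacet
  facet normal 0.0000 1.0000 0.0000
    outer loop
      vertex 22.0 7.0 0.0
      vertex 9.0 7.0 0.0
      vertex 9.0 7.0 21.0
    endloop
  endfacet
  facet normal 0.0000 1.0000 0.0000
    outer loop
      vertex 22.0 7.0 0.0
      vertex 9.0 7.0 21.0
      vertex 22.0 7.0 21.0
    endloop
  endfacet
  facet normal 1.0000 0.0000 0.0000
    outer loop
      vertex 9.0 7.0 0.0
      vertex 9.0 27.0 0.0
      vertex 9.0 27.0 21.0
    endloop
  endfacet
  facet normal 1.0000 0.0000 0.0000
    outer loop
      vertex 9.0 7.0 0.0
      vertex 9.0 27.0 21.0
      vertex 9.0 7.0 21.0
    endloop
  endfacet
  facet normal 0.0000 1.0000 0.0000
    outer loop
      vertex 9.0 27.0 0.0
      vertex 0.0 27.0 0.0
      vertex 0.0 27.0 21.0
    endloop
  endfacet
  facet normal 0.0000 1.0000 0.0000
    outer loop
      vertex 9.0 27.0 0.0
      vertex 0.0 27.0 21.0
      vertex 9.0 27.0 21.0
    endloop
  endfacet
  facet normal -1.0000 0.0000 0.0000
    outer loop
      vertex 0.0 27.0 0.0
      vertex 0.0 0.0 0.0
      vertex 0.0 0.0 21.0
    endloop
  endfacet
  facet normal -1.0000 0.0000 0.0000
    outer loop
      vertex 0.0 27.0 0.0
      vertex 0.0 0.0 21.0
      vertex 0.0 27.0 21.0
    endloop
  endfacet
endsolid part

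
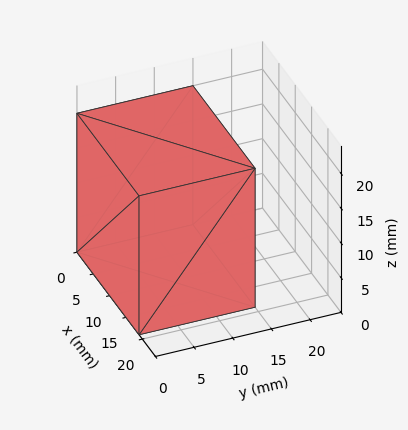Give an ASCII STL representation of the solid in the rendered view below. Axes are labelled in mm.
Reading the render: the shape is a rectangular box, roughly 19 × 15 mm footprint and 20 mm tall (dimensions read to the nearest mm from the axis ticks). For the STL, each face is triangulated and given an outward normal.

solid part
  facet normal 0.0000 0.0000 -1.0000
    outer loop
      vertex 19.00 15.00 0.00
      vertex 19.00 0.00 0.00
      vertex 0.00 0.00 0.00
    endloop
  endfacet
  facet normal 0.0000 0.0000 -1.0000
    outer loop
      vertex 0.00 15.00 0.00
      vertex 19.00 15.00 0.00
      vertex 0.00 0.00 0.00
    endloop
  endfacet
  facet normal 0.0000 0.0000 1.0000
    outer loop
      vertex 0.00 0.00 20.00
      vertex 19.00 0.00 20.00
      vertex 19.00 15.00 20.00
    endloop
  endfacet
  facet normal 0.0000 0.0000 1.0000
    outer loop
      vertex 0.00 0.00 20.00
      vertex 19.00 15.00 20.00
      vertex 0.00 15.00 20.00
    endloop
  endfacet
  facet normal 0.0000 -1.0000 0.0000
    outer loop
      vertex 0.00 0.00 0.00
      vertex 19.00 0.00 0.00
      vertex 19.00 0.00 20.00
    endloop
  endfacet
  facet normal 0.0000 -1.0000 0.0000
    outer loop
      vertex 0.00 0.00 0.00
      vertex 19.00 0.00 20.00
      vertex 0.00 0.00 20.00
    endloop
  endfacet
  facet normal 0.0000 1.0000 0.0000
    outer loop
      vertex 19.00 15.00 20.00
      vertex 19.00 15.00 0.00
      vertex 0.00 15.00 0.00
    endloop
  endfacet
  facet normal 0.0000 1.0000 0.0000
    outer loop
      vertex 0.00 15.00 20.00
      vertex 19.00 15.00 20.00
      vertex 0.00 15.00 0.00
    endloop
  endfacet
  facet normal -1.0000 0.0000 0.0000
    outer loop
      vertex 0.00 15.00 20.00
      vertex 0.00 15.00 0.00
      vertex 0.00 0.00 0.00
    endloop
  endfacet
  facet normal -1.0000 0.0000 0.0000
    outer loop
      vertex 0.00 0.00 20.00
      vertex 0.00 15.00 20.00
      vertex 0.00 0.00 0.00
    endloop
  endfacet
  facet normal 1.0000 0.0000 0.0000
    outer loop
      vertex 19.00 0.00 0.00
      vertex 19.00 15.00 0.00
      vertex 19.00 15.00 20.00
    endloop
  endfacet
  facet normal 1.0000 0.0000 0.0000
    outer loop
      vertex 19.00 0.00 0.00
      vertex 19.00 15.00 20.00
      vertex 19.00 0.00 20.00
    endloop
  endfacet
endsolid part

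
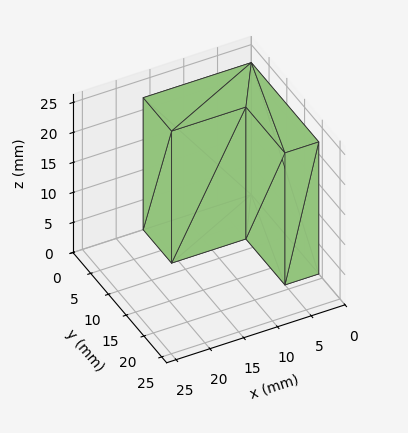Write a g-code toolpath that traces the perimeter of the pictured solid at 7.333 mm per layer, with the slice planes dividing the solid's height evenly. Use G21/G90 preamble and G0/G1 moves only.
Reading the render: the shape is an L-shaped prism: outer 16 × 19 mm, arm thicknesses ≈ 8 mm (horizontal) and 5 mm (vertical), extruded 22 mm in z (dimensions read to the nearest mm from the axis ticks). For the g-code, the solid's height is divided into equal slices at the stated Δz and each level perimeter traced with G1 moves after a G0 lift.

; perimeter-only toolpath
G21 ; units = mm
G90 ; absolute positioning
G28 ; home
; layer 1
G0 Z7.333
G0 X0.000 Y0.000
G1 X16.000 Y0.000
G1 X16.000 Y8.000
G1 X5.000 Y8.000
G1 X5.000 Y19.000
G1 X0.000 Y19.000
G1 X0.000 Y0.000
; layer 2
G0 Z14.667
G0 X0.000 Y0.000
G1 X16.000 Y0.000
G1 X16.000 Y8.000
G1 X5.000 Y8.000
G1 X5.000 Y19.000
G1 X0.000 Y19.000
G1 X0.000 Y0.000
; layer 3
G0 Z22.000
G0 X0.000 Y0.000
G1 X16.000 Y0.000
G1 X16.000 Y8.000
G1 X5.000 Y8.000
G1 X5.000 Y19.000
G1 X0.000 Y19.000
G1 X0.000 Y0.000
M2 ; end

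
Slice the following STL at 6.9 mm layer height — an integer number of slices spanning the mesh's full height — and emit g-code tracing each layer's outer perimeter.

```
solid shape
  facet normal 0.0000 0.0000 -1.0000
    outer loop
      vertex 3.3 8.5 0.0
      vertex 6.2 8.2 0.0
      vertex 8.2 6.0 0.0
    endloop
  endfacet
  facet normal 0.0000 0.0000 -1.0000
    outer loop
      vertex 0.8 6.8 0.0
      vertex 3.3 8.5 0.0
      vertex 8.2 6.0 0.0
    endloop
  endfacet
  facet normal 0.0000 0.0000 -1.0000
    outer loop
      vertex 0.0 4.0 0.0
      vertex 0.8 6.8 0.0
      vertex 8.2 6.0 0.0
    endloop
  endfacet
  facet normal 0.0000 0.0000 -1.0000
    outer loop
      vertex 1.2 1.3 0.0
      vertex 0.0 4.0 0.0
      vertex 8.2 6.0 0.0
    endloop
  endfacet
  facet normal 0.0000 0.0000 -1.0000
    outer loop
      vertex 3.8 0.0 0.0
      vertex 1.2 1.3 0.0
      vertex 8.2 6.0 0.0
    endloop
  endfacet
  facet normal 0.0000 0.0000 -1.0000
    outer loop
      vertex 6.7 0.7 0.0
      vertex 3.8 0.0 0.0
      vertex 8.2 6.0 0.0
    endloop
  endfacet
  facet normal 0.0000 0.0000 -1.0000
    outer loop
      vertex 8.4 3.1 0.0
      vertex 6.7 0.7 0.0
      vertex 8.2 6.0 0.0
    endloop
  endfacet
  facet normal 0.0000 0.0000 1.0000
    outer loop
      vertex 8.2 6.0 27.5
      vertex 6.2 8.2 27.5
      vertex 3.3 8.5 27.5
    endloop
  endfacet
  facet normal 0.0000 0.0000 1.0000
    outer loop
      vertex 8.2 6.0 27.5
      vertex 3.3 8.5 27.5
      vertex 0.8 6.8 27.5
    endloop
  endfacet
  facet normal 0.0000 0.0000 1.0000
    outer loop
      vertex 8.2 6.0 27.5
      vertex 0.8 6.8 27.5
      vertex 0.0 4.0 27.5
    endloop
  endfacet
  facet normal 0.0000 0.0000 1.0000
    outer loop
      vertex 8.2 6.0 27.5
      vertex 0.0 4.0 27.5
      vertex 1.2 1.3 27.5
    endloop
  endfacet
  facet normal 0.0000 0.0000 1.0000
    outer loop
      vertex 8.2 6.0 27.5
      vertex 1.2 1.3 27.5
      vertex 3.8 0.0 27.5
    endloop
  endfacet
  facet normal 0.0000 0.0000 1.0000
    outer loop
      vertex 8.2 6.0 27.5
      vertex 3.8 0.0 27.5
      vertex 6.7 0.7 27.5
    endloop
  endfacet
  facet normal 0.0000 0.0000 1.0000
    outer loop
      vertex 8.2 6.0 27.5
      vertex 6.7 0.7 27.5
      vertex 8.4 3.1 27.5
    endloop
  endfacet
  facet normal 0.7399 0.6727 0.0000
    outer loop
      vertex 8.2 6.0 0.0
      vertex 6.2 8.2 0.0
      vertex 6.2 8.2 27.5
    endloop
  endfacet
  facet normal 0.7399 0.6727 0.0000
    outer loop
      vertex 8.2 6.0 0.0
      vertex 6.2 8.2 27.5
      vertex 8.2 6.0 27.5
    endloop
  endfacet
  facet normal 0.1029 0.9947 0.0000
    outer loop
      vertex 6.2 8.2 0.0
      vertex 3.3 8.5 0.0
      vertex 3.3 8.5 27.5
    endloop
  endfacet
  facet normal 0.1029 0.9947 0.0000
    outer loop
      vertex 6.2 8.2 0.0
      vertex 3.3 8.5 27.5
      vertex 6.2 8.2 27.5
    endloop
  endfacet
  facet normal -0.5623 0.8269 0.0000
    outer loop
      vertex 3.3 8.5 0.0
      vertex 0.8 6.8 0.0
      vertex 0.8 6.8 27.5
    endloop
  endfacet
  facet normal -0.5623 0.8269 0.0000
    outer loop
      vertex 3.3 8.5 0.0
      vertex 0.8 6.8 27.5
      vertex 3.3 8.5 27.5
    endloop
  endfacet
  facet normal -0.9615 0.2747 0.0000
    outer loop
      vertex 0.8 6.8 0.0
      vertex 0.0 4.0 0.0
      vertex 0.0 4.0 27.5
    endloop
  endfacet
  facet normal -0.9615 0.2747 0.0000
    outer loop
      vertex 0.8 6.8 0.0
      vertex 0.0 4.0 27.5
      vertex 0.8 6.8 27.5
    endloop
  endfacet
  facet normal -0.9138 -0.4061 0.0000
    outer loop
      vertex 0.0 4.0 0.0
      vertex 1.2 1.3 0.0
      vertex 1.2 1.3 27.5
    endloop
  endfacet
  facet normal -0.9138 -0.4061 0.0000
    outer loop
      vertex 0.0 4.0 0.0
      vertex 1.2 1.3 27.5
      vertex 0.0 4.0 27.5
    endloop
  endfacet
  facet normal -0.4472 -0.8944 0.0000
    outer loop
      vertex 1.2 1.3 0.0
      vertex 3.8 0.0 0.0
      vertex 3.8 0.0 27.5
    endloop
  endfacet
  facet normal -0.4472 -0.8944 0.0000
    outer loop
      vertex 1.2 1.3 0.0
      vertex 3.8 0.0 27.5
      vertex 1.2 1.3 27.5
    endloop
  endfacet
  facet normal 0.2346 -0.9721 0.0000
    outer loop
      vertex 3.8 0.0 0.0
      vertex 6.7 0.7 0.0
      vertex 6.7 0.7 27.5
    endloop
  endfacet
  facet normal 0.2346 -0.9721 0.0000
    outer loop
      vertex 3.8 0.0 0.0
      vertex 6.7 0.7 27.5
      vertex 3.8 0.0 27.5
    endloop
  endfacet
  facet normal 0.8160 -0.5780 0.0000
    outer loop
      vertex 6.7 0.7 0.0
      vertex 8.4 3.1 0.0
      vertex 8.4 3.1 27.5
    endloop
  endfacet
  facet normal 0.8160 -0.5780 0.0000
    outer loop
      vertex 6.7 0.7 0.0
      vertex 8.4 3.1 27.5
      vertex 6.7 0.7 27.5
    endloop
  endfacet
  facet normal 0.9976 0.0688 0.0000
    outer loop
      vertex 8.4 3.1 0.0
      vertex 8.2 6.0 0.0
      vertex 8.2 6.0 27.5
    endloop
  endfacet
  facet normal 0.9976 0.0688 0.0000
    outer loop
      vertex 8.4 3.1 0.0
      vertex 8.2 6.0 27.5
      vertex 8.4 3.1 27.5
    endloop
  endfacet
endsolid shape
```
; perimeter-only toolpath
G21 ; units = mm
G90 ; absolute positioning
G28 ; home
; layer 1
G0 Z6.9
G0 X8.2 Y6.0
G1 X6.2 Y8.2
G1 X3.3 Y8.5
G1 X0.8 Y6.8
G1 X0.0 Y4.0
G1 X1.2 Y1.3
G1 X3.8 Y0.0
G1 X6.7 Y0.7
G1 X8.4 Y3.1
G1 X8.2 Y6.0
; layer 2
G0 Z13.8
G0 X8.2 Y6.0
G1 X6.2 Y8.2
G1 X3.3 Y8.5
G1 X0.8 Y6.8
G1 X0.0 Y4.0
G1 X1.2 Y1.3
G1 X3.8 Y0.0
G1 X6.7 Y0.7
G1 X8.4 Y3.1
G1 X8.2 Y6.0
; layer 3
G0 Z20.6
G0 X8.2 Y6.0
G1 X6.2 Y8.2
G1 X3.3 Y8.5
G1 X0.8 Y6.8
G1 X0.0 Y4.0
G1 X1.2 Y1.3
G1 X3.8 Y0.0
G1 X6.7 Y0.7
G1 X8.4 Y3.1
G1 X8.2 Y6.0
; layer 4
G0 Z27.5
G0 X8.2 Y6.0
G1 X6.2 Y8.2
G1 X3.3 Y8.5
G1 X0.8 Y6.8
G1 X0.0 Y4.0
G1 X1.2 Y1.3
G1 X3.8 Y0.0
G1 X6.7 Y0.7
G1 X8.4 Y3.1
G1 X8.2 Y6.0
M2 ; end

The solid is a regular 9-sided prism (a cylinder approximated with 9 flat sides), circumscribed radius ≈ 4.3 mm, height ≈ 27.5 mm. Slicing at Δz = 6.9 mm — 4 equal slices spanning the solid's height, so layer i sits at z = i·h/4 — gives 4 non-empty perimeters. Each is a 9-segment closed polygon; G0 lifts to the layer z and rapids to the start vertex, then G1 traces the edges.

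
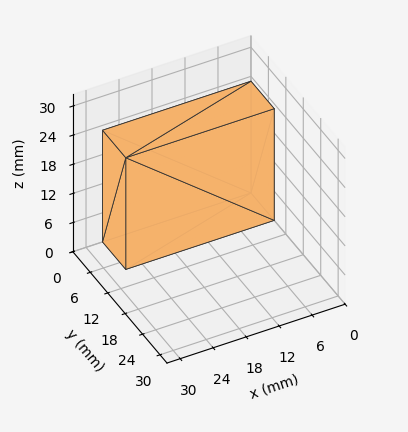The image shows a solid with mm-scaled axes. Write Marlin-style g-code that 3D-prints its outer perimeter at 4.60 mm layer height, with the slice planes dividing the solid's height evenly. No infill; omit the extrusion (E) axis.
Reading the render: the shape is a rectangular box, roughly 27 × 8 mm footprint and 23 mm tall (dimensions read to the nearest mm from the axis ticks). For the g-code, the solid's height is divided into equal slices at the stated Δz and each level perimeter traced with G1 moves after a G0 lift.

; perimeter-only toolpath
G21 ; units = mm
G90 ; absolute positioning
G28 ; home
; layer 1
G0 Z4.60
G0 X0.00 Y0.00
G1 X27.00 Y0.00
G1 X27.00 Y8.00
G1 X0.00 Y8.00
G1 X0.00 Y0.00
; layer 2
G0 Z9.20
G0 X0.00 Y0.00
G1 X27.00 Y0.00
G1 X27.00 Y8.00
G1 X0.00 Y8.00
G1 X0.00 Y0.00
; layer 3
G0 Z13.80
G0 X0.00 Y0.00
G1 X27.00 Y0.00
G1 X27.00 Y8.00
G1 X0.00 Y8.00
G1 X0.00 Y0.00
; layer 4
G0 Z18.40
G0 X0.00 Y0.00
G1 X27.00 Y0.00
G1 X27.00 Y8.00
G1 X0.00 Y8.00
G1 X0.00 Y0.00
; layer 5
G0 Z23.00
G0 X0.00 Y0.00
G1 X27.00 Y0.00
G1 X27.00 Y8.00
G1 X0.00 Y8.00
G1 X0.00 Y0.00
M2 ; end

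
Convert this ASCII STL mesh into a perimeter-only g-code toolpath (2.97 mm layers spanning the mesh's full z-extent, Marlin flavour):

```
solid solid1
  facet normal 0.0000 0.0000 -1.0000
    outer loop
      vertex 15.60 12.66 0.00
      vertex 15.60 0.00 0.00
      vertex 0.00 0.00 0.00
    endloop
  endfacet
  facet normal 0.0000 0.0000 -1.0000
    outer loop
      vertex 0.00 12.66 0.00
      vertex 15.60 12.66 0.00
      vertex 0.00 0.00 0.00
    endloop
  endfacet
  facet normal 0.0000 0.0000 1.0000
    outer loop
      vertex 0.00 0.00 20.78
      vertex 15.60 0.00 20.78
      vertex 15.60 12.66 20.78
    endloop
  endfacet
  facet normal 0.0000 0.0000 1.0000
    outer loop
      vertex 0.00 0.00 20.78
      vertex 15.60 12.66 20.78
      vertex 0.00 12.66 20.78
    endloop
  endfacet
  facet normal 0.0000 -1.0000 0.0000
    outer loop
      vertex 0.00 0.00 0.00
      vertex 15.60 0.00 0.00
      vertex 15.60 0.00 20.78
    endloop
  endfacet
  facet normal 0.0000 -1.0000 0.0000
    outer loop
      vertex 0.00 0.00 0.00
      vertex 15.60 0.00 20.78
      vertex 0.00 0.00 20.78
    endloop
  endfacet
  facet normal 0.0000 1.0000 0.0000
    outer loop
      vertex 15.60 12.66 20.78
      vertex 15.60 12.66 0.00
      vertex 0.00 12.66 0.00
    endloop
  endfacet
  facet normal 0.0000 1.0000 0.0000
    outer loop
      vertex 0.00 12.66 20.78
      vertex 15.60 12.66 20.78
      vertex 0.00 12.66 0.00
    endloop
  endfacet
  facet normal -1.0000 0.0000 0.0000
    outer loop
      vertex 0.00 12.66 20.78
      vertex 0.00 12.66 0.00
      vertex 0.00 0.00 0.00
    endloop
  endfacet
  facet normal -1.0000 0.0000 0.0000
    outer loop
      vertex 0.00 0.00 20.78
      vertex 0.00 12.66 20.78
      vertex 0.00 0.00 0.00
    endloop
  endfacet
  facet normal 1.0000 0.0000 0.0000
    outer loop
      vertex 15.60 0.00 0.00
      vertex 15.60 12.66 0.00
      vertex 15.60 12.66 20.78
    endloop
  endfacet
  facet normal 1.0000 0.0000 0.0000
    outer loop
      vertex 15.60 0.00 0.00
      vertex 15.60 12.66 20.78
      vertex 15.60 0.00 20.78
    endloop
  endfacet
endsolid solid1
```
; perimeter-only toolpath
G21 ; units = mm
G90 ; absolute positioning
G28 ; home
; layer 1
G0 Z2.97
G0 X0.00 Y0.00
G1 X15.60 Y0.00
G1 X15.60 Y12.66
G1 X0.00 Y12.66
G1 X0.00 Y0.00
; layer 2
G0 Z5.94
G0 X0.00 Y0.00
G1 X15.60 Y0.00
G1 X15.60 Y12.66
G1 X0.00 Y12.66
G1 X0.00 Y0.00
; layer 3
G0 Z8.91
G0 X0.00 Y0.00
G1 X15.60 Y0.00
G1 X15.60 Y12.66
G1 X0.00 Y12.66
G1 X0.00 Y0.00
; layer 4
G0 Z11.87
G0 X0.00 Y0.00
G1 X15.60 Y0.00
G1 X15.60 Y12.66
G1 X0.00 Y12.66
G1 X0.00 Y0.00
; layer 5
G0 Z14.84
G0 X0.00 Y0.00
G1 X15.60 Y0.00
G1 X15.60 Y12.66
G1 X0.00 Y12.66
G1 X0.00 Y0.00
; layer 6
G0 Z17.81
G0 X0.00 Y0.00
G1 X15.60 Y0.00
G1 X15.60 Y12.66
G1 X0.00 Y12.66
G1 X0.00 Y0.00
; layer 7
G0 Z20.78
G0 X0.00 Y0.00
G1 X15.60 Y0.00
G1 X15.60 Y12.66
G1 X0.00 Y12.66
G1 X0.00 Y0.00
M2 ; end

The solid is a rectangular box, roughly 15.6 × 12.7 mm footprint and 20.8 mm tall. Slicing at Δz = 2.97 mm — 7 equal slices spanning the solid's height, so layer i sits at z = i·h/7 — gives 7 non-empty perimeters. Each is a 4-segment closed polygon; G0 lifts to the layer z and rapids to the start vertex, then G1 traces the edges.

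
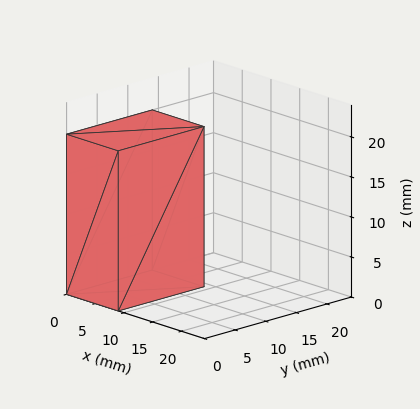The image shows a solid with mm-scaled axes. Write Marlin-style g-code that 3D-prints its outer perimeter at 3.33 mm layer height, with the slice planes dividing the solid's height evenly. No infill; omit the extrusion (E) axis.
Reading the render: the shape is a rectangular box, roughly 9 × 14 mm footprint and 20 mm tall (dimensions read to the nearest mm from the axis ticks). For the g-code, the solid's height is divided into equal slices at the stated Δz and each level perimeter traced with G1 moves after a G0 lift.

; perimeter-only toolpath
G21 ; units = mm
G90 ; absolute positioning
G28 ; home
; layer 1
G0 Z3.33
G0 X0.00 Y0.00
G1 X9.00 Y0.00
G1 X9.00 Y14.00
G1 X0.00 Y14.00
G1 X0.00 Y0.00
; layer 2
G0 Z6.67
G0 X0.00 Y0.00
G1 X9.00 Y0.00
G1 X9.00 Y14.00
G1 X0.00 Y14.00
G1 X0.00 Y0.00
; layer 3
G0 Z10.00
G0 X0.00 Y0.00
G1 X9.00 Y0.00
G1 X9.00 Y14.00
G1 X0.00 Y14.00
G1 X0.00 Y0.00
; layer 4
G0 Z13.33
G0 X0.00 Y0.00
G1 X9.00 Y0.00
G1 X9.00 Y14.00
G1 X0.00 Y14.00
G1 X0.00 Y0.00
; layer 5
G0 Z16.67
G0 X0.00 Y0.00
G1 X9.00 Y0.00
G1 X9.00 Y14.00
G1 X0.00 Y14.00
G1 X0.00 Y0.00
; layer 6
G0 Z20.00
G0 X0.00 Y0.00
G1 X9.00 Y0.00
G1 X9.00 Y14.00
G1 X0.00 Y14.00
G1 X0.00 Y0.00
M2 ; end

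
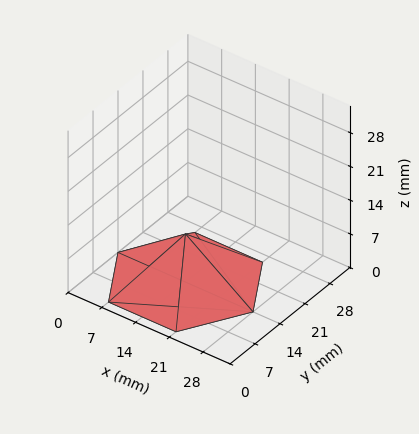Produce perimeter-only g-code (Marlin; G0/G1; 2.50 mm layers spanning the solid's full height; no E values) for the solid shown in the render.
Reading the render: the shape is a regular 6-sided pyramid, base circumscribed radius ≈ 14 mm, apex at z ≈ 10 mm (dimensions read to the nearest mm from the axis ticks). For the g-code, the solid's height is divided into equal slices at the stated Δz and each level perimeter traced with G1 moves after a G0 lift.

; perimeter-only toolpath
G21 ; units = mm
G90 ; absolute positioning
G28 ; home
; layer 1
G0 Z2.50
G0 X24.50 Y14.00
G1 X19.25 Y23.09
G1 X8.75 Y23.09
G1 X3.50 Y14.00
G1 X8.75 Y4.91
G1 X19.25 Y4.91
G1 X24.50 Y14.00
; layer 2
G0 Z5.00
G0 X21.00 Y14.00
G1 X17.50 Y20.06
G1 X10.50 Y20.06
G1 X7.00 Y14.00
G1 X10.50 Y7.94
G1 X17.50 Y7.94
G1 X21.00 Y14.00
; layer 3
G0 Z7.50
G0 X17.50 Y14.00
G1 X15.75 Y17.03
G1 X12.25 Y17.03
G1 X10.50 Y14.00
G1 X12.25 Y10.97
G1 X15.75 Y10.97
G1 X17.50 Y14.00
M2 ; end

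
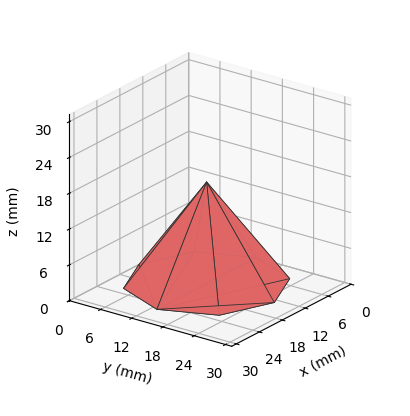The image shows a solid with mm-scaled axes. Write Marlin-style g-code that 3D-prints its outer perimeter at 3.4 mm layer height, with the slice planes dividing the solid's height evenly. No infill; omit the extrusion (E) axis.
Reading the render: the shape is a regular 8-sided pyramid, base circumscribed radius ≈ 13 mm, apex at z ≈ 17 mm (dimensions read to the nearest mm from the axis ticks). For the g-code, the solid's height is divided into equal slices at the stated Δz and each level perimeter traced with G1 moves after a G0 lift.

; perimeter-only toolpath
G21 ; units = mm
G90 ; absolute positioning
G28 ; home
; layer 1
G0 Z3.4
G0 X23.4 Y13.0
G1 X20.4 Y20.4
G1 X13.0 Y23.4
G1 X5.6 Y20.4
G1 X2.6 Y13.0
G1 X5.6 Y5.6
G1 X13.0 Y2.6
G1 X20.4 Y5.6
G1 X23.4 Y13.0
; layer 2
G0 Z6.8
G0 X20.8 Y13.0
G1 X18.5 Y18.5
G1 X13.0 Y20.8
G1 X7.5 Y18.5
G1 X5.2 Y13.0
G1 X7.5 Y7.5
G1 X13.0 Y5.2
G1 X18.5 Y7.5
G1 X20.8 Y13.0
; layer 3
G0 Z10.2
G0 X18.2 Y13.0
G1 X16.7 Y16.7
G1 X13.0 Y18.2
G1 X9.3 Y16.7
G1 X7.8 Y13.0
G1 X9.3 Y9.3
G1 X13.0 Y7.8
G1 X16.7 Y9.3
G1 X18.2 Y13.0
; layer 4
G0 Z13.6
G0 X15.6 Y13.0
G1 X14.8 Y14.8
G1 X13.0 Y15.6
G1 X11.2 Y14.8
G1 X10.4 Y13.0
G1 X11.2 Y11.2
G1 X13.0 Y10.4
G1 X14.8 Y11.2
G1 X15.6 Y13.0
M2 ; end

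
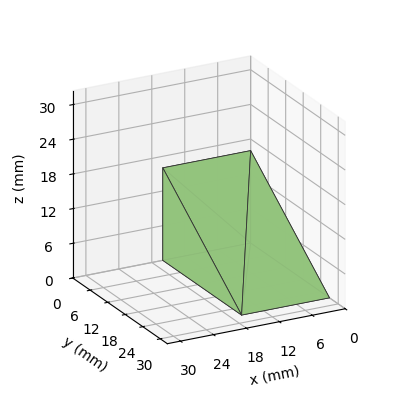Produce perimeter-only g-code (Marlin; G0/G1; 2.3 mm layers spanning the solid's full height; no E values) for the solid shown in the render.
Reading the render: the shape is a wedge (ramp): 16 × 27 mm base, rising to 16 mm along the y=0 edge and sloping linearly to z=0 at y=27 (dimensions read to the nearest mm from the axis ticks). For the g-code, the solid's height is divided into equal slices at the stated Δz and each level perimeter traced with G1 moves after a G0 lift.

; perimeter-only toolpath
G21 ; units = mm
G90 ; absolute positioning
G28 ; home
; layer 1
G0 Z2.3
G0 X0.0 Y0.0
G1 X16.0 Y0.0
G1 X16.0 Y23.1
G1 X0.0 Y23.1
G1 X0.0 Y0.0
; layer 2
G0 Z4.6
G0 X0.0 Y0.0
G1 X16.0 Y0.0
G1 X16.0 Y19.3
G1 X0.0 Y19.3
G1 X0.0 Y0.0
; layer 3
G0 Z6.9
G0 X0.0 Y0.0
G1 X16.0 Y0.0
G1 X16.0 Y15.4
G1 X0.0 Y15.4
G1 X0.0 Y0.0
; layer 4
G0 Z9.1
G0 X0.0 Y0.0
G1 X16.0 Y0.0
G1 X16.0 Y11.6
G1 X0.0 Y11.6
G1 X0.0 Y0.0
; layer 5
G0 Z11.4
G0 X0.0 Y0.0
G1 X16.0 Y0.0
G1 X16.0 Y7.7
G1 X0.0 Y7.7
G1 X0.0 Y0.0
; layer 6
G0 Z13.7
G0 X0.0 Y0.0
G1 X16.0 Y0.0
G1 X16.0 Y3.9
G1 X0.0 Y3.9
G1 X0.0 Y0.0
M2 ; end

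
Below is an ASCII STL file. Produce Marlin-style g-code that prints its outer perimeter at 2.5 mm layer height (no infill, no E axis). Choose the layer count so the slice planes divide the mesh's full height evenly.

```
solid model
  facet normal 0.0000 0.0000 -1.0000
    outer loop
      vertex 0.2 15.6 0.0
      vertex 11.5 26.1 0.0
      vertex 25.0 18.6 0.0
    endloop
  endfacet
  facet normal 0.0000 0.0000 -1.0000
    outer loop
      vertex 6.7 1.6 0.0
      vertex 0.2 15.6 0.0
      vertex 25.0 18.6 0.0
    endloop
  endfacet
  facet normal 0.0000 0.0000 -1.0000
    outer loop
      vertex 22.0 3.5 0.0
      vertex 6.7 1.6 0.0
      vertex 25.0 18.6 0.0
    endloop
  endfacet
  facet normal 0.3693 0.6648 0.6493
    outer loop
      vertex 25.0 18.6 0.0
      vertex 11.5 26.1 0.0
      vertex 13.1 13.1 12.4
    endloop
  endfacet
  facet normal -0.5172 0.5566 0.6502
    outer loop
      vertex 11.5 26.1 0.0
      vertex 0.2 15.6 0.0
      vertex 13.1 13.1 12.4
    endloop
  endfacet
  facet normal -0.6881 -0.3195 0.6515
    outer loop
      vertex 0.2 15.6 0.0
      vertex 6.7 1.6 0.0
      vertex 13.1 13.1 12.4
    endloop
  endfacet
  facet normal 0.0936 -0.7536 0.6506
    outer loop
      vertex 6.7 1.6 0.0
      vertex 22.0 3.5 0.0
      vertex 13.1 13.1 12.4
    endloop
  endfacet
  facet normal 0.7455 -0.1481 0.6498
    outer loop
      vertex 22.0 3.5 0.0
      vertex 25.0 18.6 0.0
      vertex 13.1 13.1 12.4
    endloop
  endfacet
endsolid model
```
; perimeter-only toolpath
G21 ; units = mm
G90 ; absolute positioning
G28 ; home
; layer 1
G0 Z2.5
G0 X22.6 Y17.5
G1 X11.8 Y23.5
G1 X2.8 Y15.1
G1 X8.0 Y3.9
G1 X20.2 Y5.4
G1 X22.6 Y17.5
; layer 2
G0 Z5.0
G0 X20.2 Y16.4
G1 X12.1 Y20.9
G1 X5.4 Y14.6
G1 X9.3 Y6.2
G1 X18.4 Y7.3
G1 X20.2 Y16.4
; layer 3
G0 Z7.4
G0 X17.9 Y15.3
G1 X12.5 Y18.3
G1 X7.9 Y14.1
G1 X10.5 Y8.5
G1 X16.7 Y9.3
G1 X17.9 Y15.3
; layer 4
G0 Z9.9
G0 X15.5 Y14.2
G1 X12.8 Y15.7
G1 X10.5 Y13.6
G1 X11.8 Y10.8
G1 X14.9 Y11.2
G1 X15.5 Y14.2
M2 ; end

The solid is a regular 5-sided pyramid, base circumscribed radius ≈ 13.1 mm, apex at z ≈ 12.4 mm. Slicing at Δz = 2.5 mm — 5 equal slices spanning the solid's height, so layer i sits at z = i·h/5 — gives 4 non-empty perimeters. Each is a 5-segment closed polygon; G0 lifts to the layer z and rapids to the start vertex, then G1 traces the edges. The cross-section shrinks linearly with z (the slice at the apex is degenerate and omitted).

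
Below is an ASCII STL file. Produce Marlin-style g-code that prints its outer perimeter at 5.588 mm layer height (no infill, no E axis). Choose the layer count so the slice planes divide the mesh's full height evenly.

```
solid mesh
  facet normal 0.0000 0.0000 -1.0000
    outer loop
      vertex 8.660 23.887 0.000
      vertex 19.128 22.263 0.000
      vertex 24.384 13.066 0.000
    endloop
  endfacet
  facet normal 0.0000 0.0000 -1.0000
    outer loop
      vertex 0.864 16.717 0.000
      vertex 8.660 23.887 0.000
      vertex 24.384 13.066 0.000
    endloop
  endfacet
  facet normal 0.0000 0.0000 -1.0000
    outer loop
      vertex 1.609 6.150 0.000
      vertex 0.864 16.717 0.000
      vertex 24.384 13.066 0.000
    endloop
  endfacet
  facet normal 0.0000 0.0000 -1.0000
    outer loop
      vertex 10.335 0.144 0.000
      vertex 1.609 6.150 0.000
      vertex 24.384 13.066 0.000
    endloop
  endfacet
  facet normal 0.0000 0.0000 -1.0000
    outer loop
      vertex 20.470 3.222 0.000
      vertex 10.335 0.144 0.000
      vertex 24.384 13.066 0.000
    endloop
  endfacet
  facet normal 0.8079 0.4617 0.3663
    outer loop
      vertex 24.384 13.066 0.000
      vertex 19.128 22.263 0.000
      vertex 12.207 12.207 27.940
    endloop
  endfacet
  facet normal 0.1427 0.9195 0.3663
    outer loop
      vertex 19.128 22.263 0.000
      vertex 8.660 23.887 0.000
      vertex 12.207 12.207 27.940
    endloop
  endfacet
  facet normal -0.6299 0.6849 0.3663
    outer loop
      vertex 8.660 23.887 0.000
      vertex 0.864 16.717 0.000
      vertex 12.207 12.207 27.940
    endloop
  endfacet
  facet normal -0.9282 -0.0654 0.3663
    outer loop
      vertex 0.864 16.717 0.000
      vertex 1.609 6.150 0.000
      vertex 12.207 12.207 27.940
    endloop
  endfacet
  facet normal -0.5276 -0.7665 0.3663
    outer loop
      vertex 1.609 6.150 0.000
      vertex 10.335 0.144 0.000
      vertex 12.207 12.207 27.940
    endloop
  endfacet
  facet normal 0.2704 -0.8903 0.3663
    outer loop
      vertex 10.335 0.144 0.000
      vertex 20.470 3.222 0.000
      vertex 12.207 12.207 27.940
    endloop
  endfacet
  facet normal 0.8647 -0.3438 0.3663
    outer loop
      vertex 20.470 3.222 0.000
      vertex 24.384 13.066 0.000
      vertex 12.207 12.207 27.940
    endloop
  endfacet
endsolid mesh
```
; perimeter-only toolpath
G21 ; units = mm
G90 ; absolute positioning
G28 ; home
; layer 1
G0 Z5.588
G0 X21.949 Y12.894
G1 X17.744 Y20.252
G1 X9.369 Y21.551
G1 X3.133 Y15.815
G1 X3.729 Y7.361
G1 X10.709 Y2.557
G1 X18.817 Y5.019
G1 X21.949 Y12.894
; layer 2
G0 Z11.176
G0 X19.513 Y12.722
G1 X16.360 Y18.241
G1 X10.079 Y19.215
G1 X5.401 Y14.913
G1 X5.848 Y8.573
G1 X11.084 Y4.969
G1 X17.165 Y6.816
G1 X19.513 Y12.722
; layer 3
G0 Z16.764
G0 X17.078 Y12.551
G1 X14.975 Y16.229
G1 X10.788 Y16.879
G1 X7.670 Y14.011
G1 X7.968 Y9.784
G1 X11.458 Y7.382
G1 X15.512 Y8.613
G1 X17.078 Y12.551
; layer 4
G0 Z22.352
G0 X14.642 Y12.379
G1 X13.591 Y14.218
G1 X11.498 Y14.543
G1 X9.938 Y13.109
G1 X10.087 Y10.996
G1 X11.833 Y9.794
G1 X13.860 Y10.410
G1 X14.642 Y12.379
M2 ; end

The solid is a regular 7-sided pyramid, base circumscribed radius ≈ 12.2 mm, apex at z ≈ 27.9 mm. Slicing at Δz = 5.588 mm — 5 equal slices spanning the solid's height, so layer i sits at z = i·h/5 — gives 4 non-empty perimeters. Each is a 7-segment closed polygon; G0 lifts to the layer z and rapids to the start vertex, then G1 traces the edges. The cross-section shrinks linearly with z (the slice at the apex is degenerate and omitted).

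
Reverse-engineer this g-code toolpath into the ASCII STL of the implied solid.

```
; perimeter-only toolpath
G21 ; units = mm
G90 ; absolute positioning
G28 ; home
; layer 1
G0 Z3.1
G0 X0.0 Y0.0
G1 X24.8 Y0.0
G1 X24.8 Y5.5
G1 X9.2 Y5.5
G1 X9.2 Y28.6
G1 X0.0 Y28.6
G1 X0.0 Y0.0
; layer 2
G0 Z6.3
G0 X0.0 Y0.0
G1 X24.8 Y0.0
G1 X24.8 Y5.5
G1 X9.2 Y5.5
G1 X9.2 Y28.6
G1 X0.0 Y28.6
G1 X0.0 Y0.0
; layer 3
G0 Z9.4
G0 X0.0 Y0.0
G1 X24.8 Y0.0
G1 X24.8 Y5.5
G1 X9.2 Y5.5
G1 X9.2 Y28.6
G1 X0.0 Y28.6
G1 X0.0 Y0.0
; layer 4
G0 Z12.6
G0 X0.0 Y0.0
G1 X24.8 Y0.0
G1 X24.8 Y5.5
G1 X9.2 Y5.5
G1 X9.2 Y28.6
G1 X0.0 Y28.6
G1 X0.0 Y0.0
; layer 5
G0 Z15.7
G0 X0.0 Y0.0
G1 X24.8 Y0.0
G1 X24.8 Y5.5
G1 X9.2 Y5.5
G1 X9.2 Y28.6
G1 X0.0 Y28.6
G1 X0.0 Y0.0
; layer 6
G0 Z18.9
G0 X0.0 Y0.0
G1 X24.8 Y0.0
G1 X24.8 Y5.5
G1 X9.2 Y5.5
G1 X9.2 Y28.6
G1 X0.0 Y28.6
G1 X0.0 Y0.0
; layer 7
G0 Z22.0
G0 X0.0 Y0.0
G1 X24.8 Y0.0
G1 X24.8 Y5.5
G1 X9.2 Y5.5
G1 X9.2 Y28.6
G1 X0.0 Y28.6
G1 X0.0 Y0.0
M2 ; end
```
solid part
  facet normal 0.0000 0.0000 -1.0000
    outer loop
      vertex 24.8 5.5 0.0
      vertex 24.8 0.0 0.0
      vertex 0.0 0.0 0.0
    endloop
  endfacet
  facet normal 0.0000 0.0000 -1.0000
    outer loop
      vertex 9.2 5.5 0.0
      vertex 24.8 5.5 0.0
      vertex 0.0 0.0 0.0
    endloop
  endfacet
  facet normal 0.0000 0.0000 -1.0000
    outer loop
      vertex 9.2 28.6 0.0
      vertex 9.2 5.5 0.0
      vertex 0.0 0.0 0.0
    endloop
  endfacet
  facet normal 0.0000 0.0000 -1.0000
    outer loop
      vertex 0.0 28.6 0.0
      vertex 9.2 28.6 0.0
      vertex 0.0 0.0 0.0
    endloop
  endfacet
  facet normal 0.0000 0.0000 1.0000
    outer loop
      vertex 0.0 0.0 22.0
      vertex 24.8 0.0 22.0
      vertex 24.8 5.5 22.0
    endloop
  endfacet
  facet normal 0.0000 0.0000 1.0000
    outer loop
      vertex 0.0 0.0 22.0
      vertex 24.8 5.5 22.0
      vertex 9.2 5.5 22.0
    endloop
  endfacet
  facet normal 0.0000 0.0000 1.0000
    outer loop
      vertex 0.0 0.0 22.0
      vertex 9.2 5.5 22.0
      vertex 9.2 28.6 22.0
    endloop
  endfacet
  facet normal 0.0000 0.0000 1.0000
    outer loop
      vertex 0.0 0.0 22.0
      vertex 9.2 28.6 22.0
      vertex 0.0 28.6 22.0
    endloop
  endfacet
  facet normal 0.0000 -1.0000 0.0000
    outer loop
      vertex 0.0 0.0 0.0
      vertex 24.8 0.0 0.0
      vertex 24.8 0.0 22.0
    endloop
  endfacet
  facet normal 0.0000 -1.0000 0.0000
    outer loop
      vertex 0.0 0.0 0.0
      vertex 24.8 0.0 22.0
      vertex 0.0 0.0 22.0
    endloop
  endfacet
  facet normal 1.0000 0.0000 0.0000
    outer loop
      vertex 24.8 0.0 0.0
      vertex 24.8 5.5 0.0
      vertex 24.8 5.5 22.0
    endloop
  endfacet
  facet normal 1.0000 0.0000 0.0000
    outer loop
      vertex 24.8 0.0 0.0
      vertex 24.8 5.5 22.0
      vertex 24.8 0.0 22.0
    endloop
  endfacet
  facet normal 0.0000 1.0000 0.0000
    outer loop
      vertex 24.8 5.5 0.0
      vertex 9.2 5.5 0.0
      vertex 9.2 5.5 22.0
    endloop
  endfacet
  facet normal 0.0000 1.0000 0.0000
    outer loop
      vertex 24.8 5.5 0.0
      vertex 9.2 5.5 22.0
      vertex 24.8 5.5 22.0
    endloop
  endfacet
  facet normal 1.0000 0.0000 0.0000
    outer loop
      vertex 9.2 5.5 0.0
      vertex 9.2 28.6 0.0
      vertex 9.2 28.6 22.0
    endloop
  endfacet
  facet normal 1.0000 0.0000 0.0000
    outer loop
      vertex 9.2 5.5 0.0
      vertex 9.2 28.6 22.0
      vertex 9.2 5.5 22.0
    endloop
  endfacet
  facet normal 0.0000 1.0000 0.0000
    outer loop
      vertex 9.2 28.6 0.0
      vertex 0.0 28.6 0.0
      vertex 0.0 28.6 22.0
    endloop
  endfacet
  facet normal 0.0000 1.0000 0.0000
    outer loop
      vertex 9.2 28.6 0.0
      vertex 0.0 28.6 22.0
      vertex 9.2 28.6 22.0
    endloop
  endfacet
  facet normal -1.0000 0.0000 0.0000
    outer loop
      vertex 0.0 28.6 0.0
      vertex 0.0 0.0 0.0
      vertex 0.0 0.0 22.0
    endloop
  endfacet
  facet normal -1.0000 0.0000 0.0000
    outer loop
      vertex 0.0 28.6 0.0
      vertex 0.0 0.0 22.0
      vertex 0.0 28.6 22.0
    endloop
  endfacet
endsolid part

The G0 Z moves step by Δz≈3.1 mm. Every layer's G1 loop is the same polygon, so the solid is a straight extrusion of it from z=0 to z≈22. Closing with flat bottom and top caps and triangulating gives 20 facets — an L-shaped prism: outer 24.8 × 28.6 mm, arm thicknesses ≈ 5.5 mm (horizontal) and 9.2 mm (vertical), extruded 22 mm in z.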